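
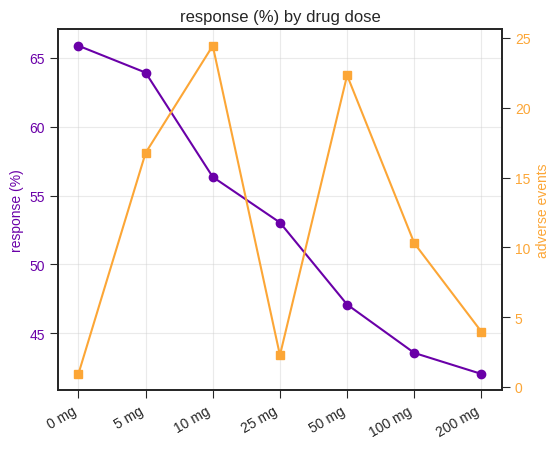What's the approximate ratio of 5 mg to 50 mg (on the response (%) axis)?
≈ 1.33×

5 mg ≈ 64, 50 mg ≈ 48; 64/48 ≈ 1.33.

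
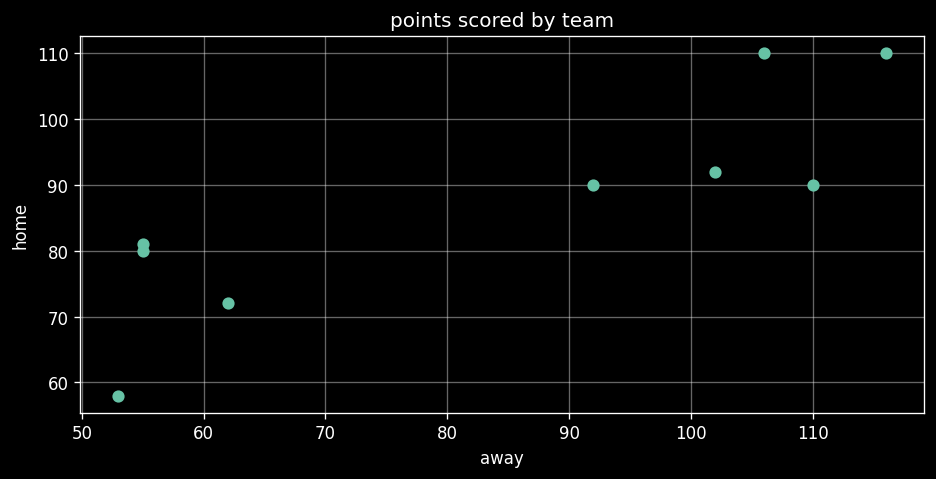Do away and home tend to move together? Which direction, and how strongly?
Points are positively correlated; strong (|r| ≈ 0.8).

positive, strong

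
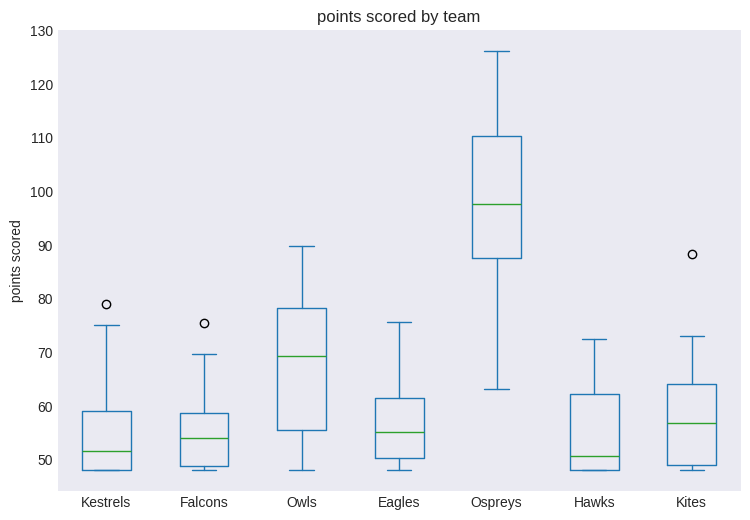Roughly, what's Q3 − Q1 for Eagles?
≈ 10

Q3 ≈ 60, Q1 ≈ 50; IQR ≈ 10.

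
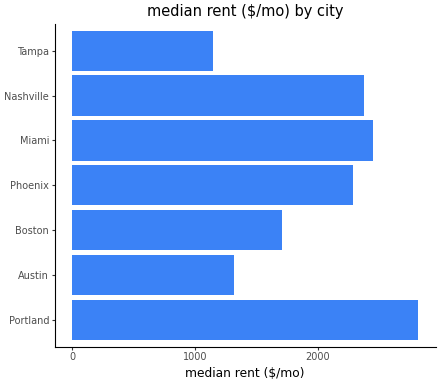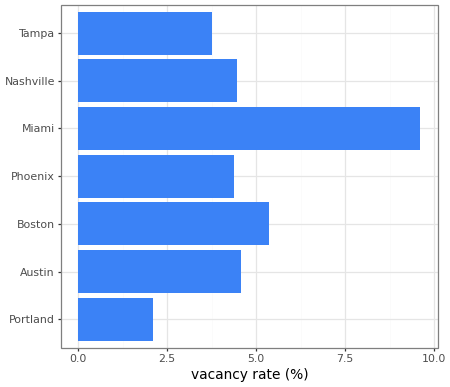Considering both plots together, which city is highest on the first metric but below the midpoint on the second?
Chart 2 median vacancy rate (%) ≈ 4; below-median cities: Portland, Phoenix, Tampa. Among those, Portland has the highest median rent ($/mo) (≈ 3000).

Portland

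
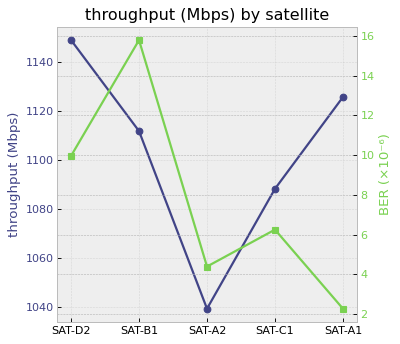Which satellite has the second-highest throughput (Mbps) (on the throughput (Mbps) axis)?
Top 3 (on the throughput (Mbps) axis): SAT-D2 ≈ 1150, SAT-A1 ≈ 1130, SAT-B1 ≈ 1110.

SAT-A1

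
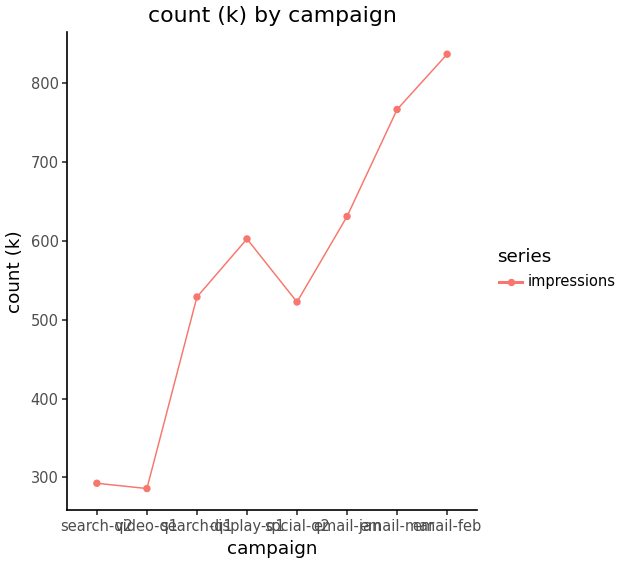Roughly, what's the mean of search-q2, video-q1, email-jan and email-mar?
≈ 500

(300 + 300 + 650 + 750) / 4 ≈ 500.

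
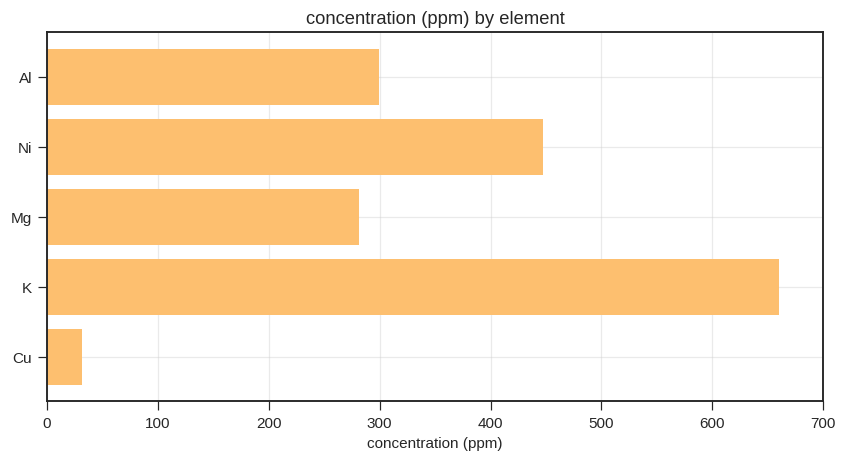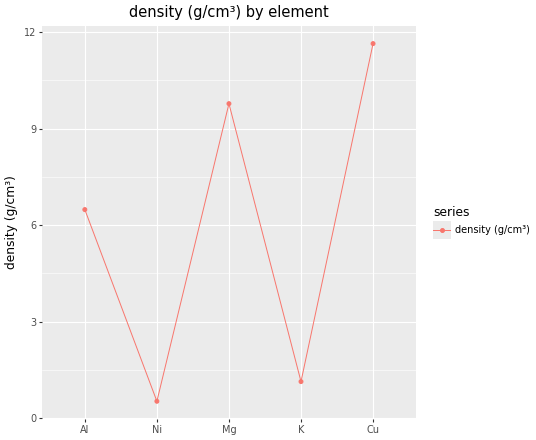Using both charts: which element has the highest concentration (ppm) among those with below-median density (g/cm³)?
Chart 2 median density (g/cm³) ≈ 6; below-median elements: Ni, K. Among those, K has the highest concentration (ppm) (≈ 700).

K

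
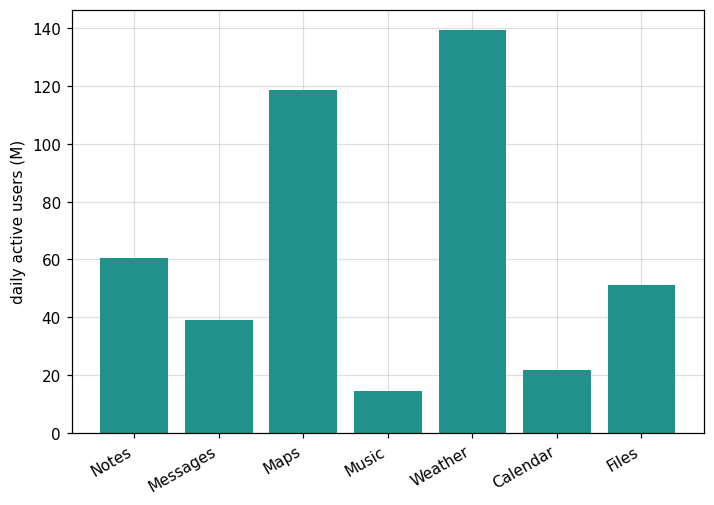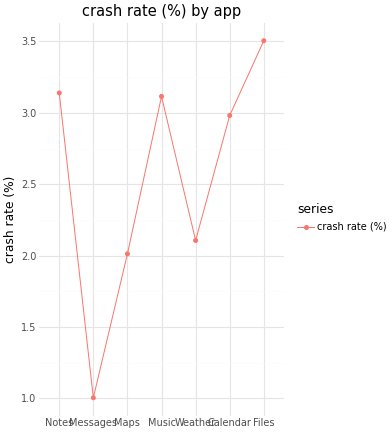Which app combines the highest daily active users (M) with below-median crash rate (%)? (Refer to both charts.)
Weather

Chart 2 median crash rate (%) ≈ 3; below-median apps: Messages, Maps, Weather. Among those, Weather has the highest daily active users (M) (≈ 140).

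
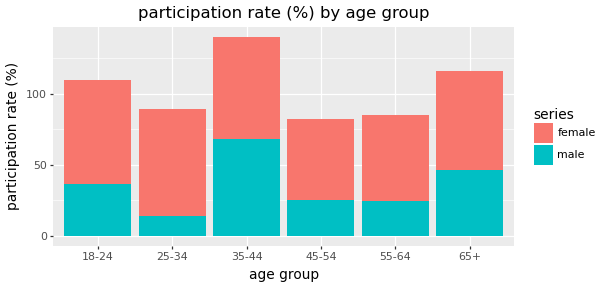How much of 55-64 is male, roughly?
male top ≈ 20, bottom ≈ 0; segment ≈ 20.

≈ 20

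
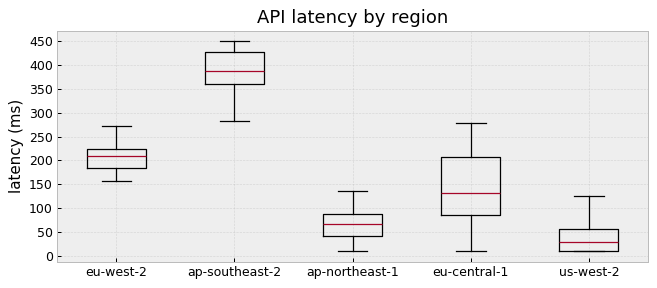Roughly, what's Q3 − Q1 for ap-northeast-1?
≈ 50

Q3 ≈ 100, Q1 ≈ 50; IQR ≈ 50.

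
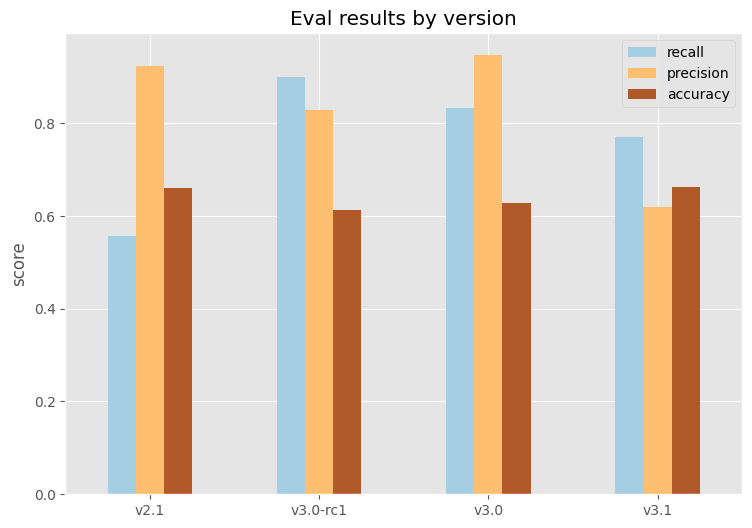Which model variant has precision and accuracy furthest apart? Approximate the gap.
v3.0, ≈ 0.3

v3.0: precision ≈ 0.9, accuracy ≈ 0.6 → gap ≈ 0.3. Next-largest (v2.1) is only ≈ 0.2.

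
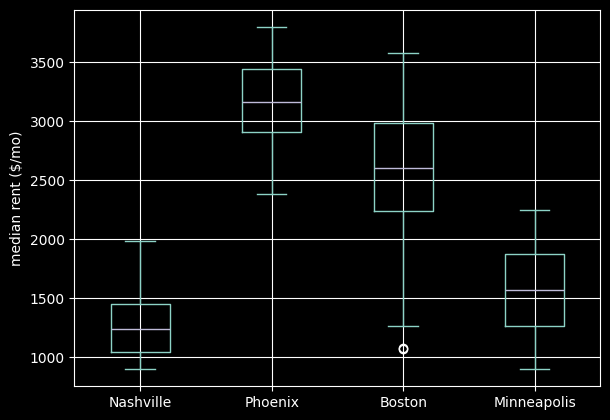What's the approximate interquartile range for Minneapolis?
≈ 600

Q3 ≈ 1800, Q1 ≈ 1200; IQR ≈ 600.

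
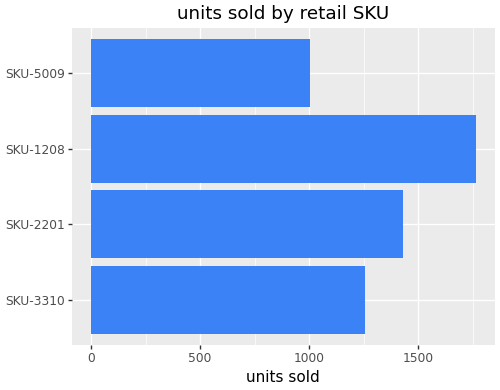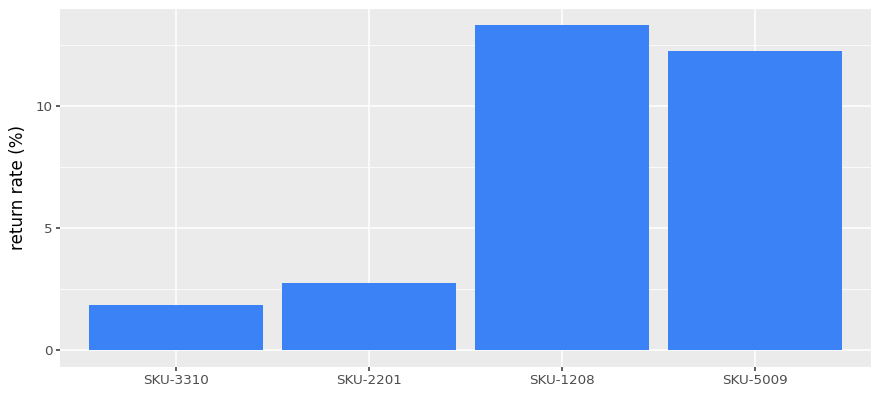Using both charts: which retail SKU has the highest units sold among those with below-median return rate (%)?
Chart 2 median return rate (%) ≈ 8; below-median retail SKUs: SKU-3310, SKU-2201. Among those, SKU-2201 has the highest units sold (≈ 1400).

SKU-2201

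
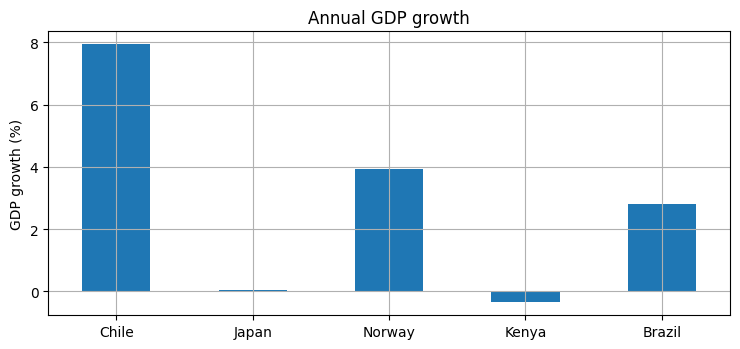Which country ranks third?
Top 4: Chile ≈ 8, Norway ≈ 4, Brazil ≈ 3, Japan ≈ 0.

Brazil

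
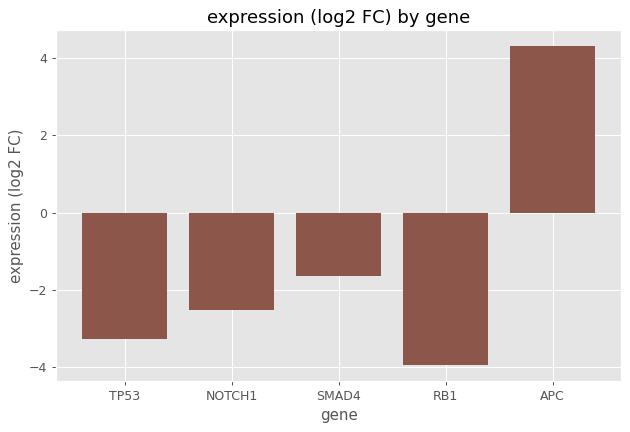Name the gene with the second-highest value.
Top 3: APC ≈ 4, SMAD4 ≈ -2, NOTCH1 ≈ -3.

SMAD4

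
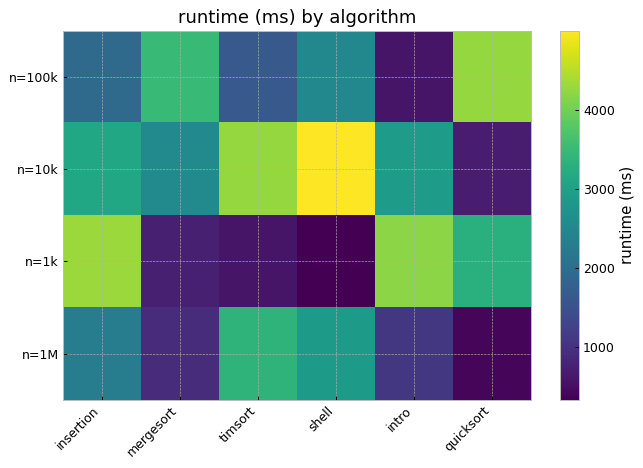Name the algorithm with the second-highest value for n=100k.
Top 3 for n=100k: quicksort ≈ 4500, mergesort ≈ 3500, shell ≈ 2500.

mergesort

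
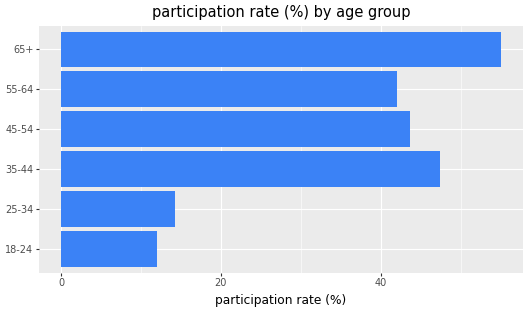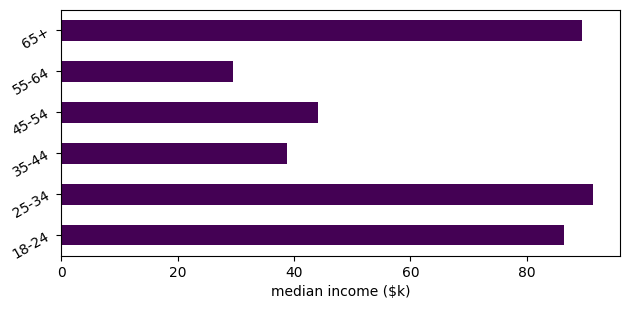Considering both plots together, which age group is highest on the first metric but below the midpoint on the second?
Chart 2 median median income ($k) ≈ 70; below-median age groups: 35-44, 45-54, 55-64. Among those, 35-44 has the highest participation rate (%) (≈ 50).

35-44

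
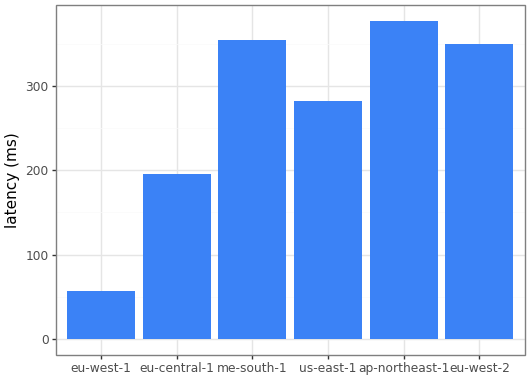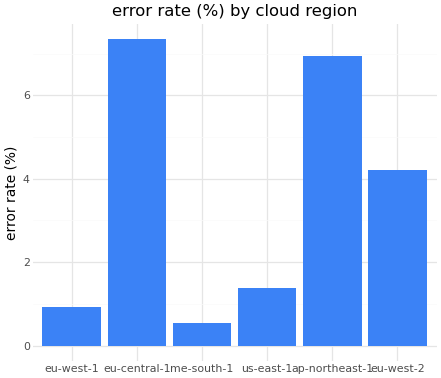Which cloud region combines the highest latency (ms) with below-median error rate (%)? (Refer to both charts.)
me-south-1

Chart 2 median error rate (%) ≈ 3; below-median cloud regions: eu-west-1, me-south-1, us-east-1. Among those, me-south-1 has the highest latency (ms) (≈ 350).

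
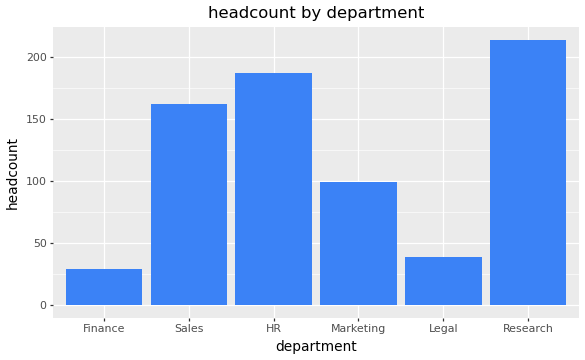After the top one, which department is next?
Top 3: Research ≈ 220, HR ≈ 180, Sales ≈ 160.

HR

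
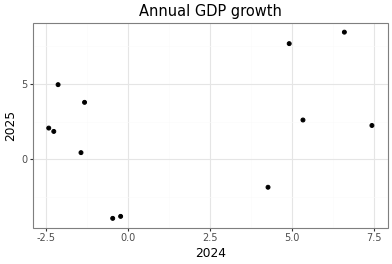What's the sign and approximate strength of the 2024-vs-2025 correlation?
Points are positively correlated; weak (|r| ≈ 0.3).

positive, weak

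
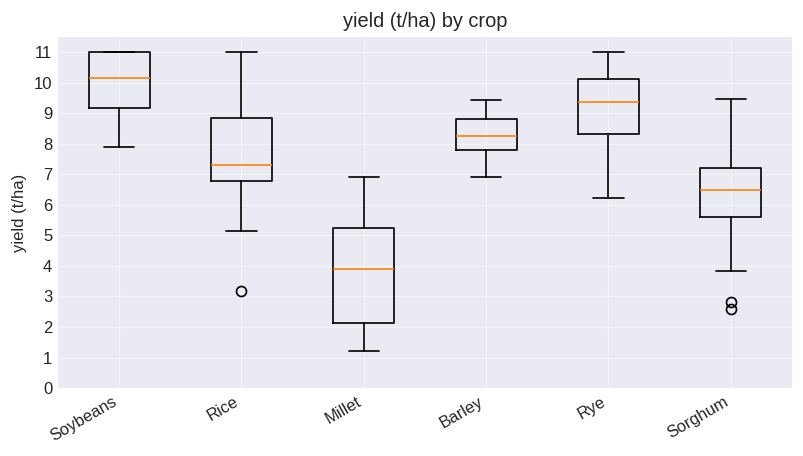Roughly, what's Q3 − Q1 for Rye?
≈ 2

Q3 ≈ 10, Q1 ≈ 8; IQR ≈ 2.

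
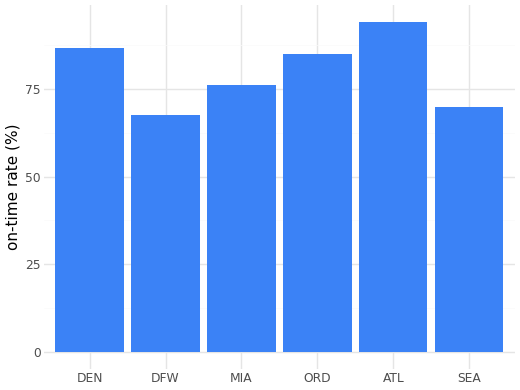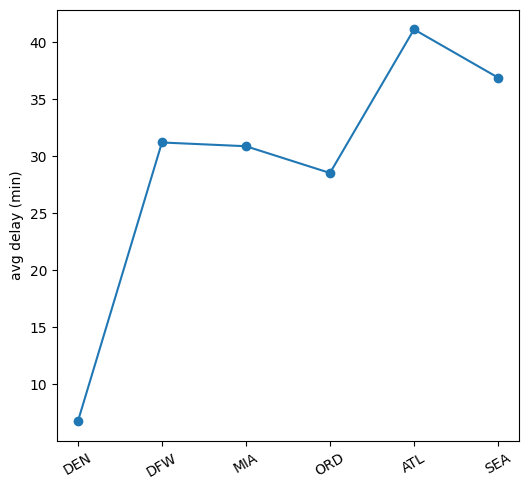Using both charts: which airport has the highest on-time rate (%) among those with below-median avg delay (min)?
DEN

Chart 2 median avg delay (min) ≈ 30; below-median airports: DEN, MIA, ORD. Among those, DEN has the highest on-time rate (%) (≈ 90).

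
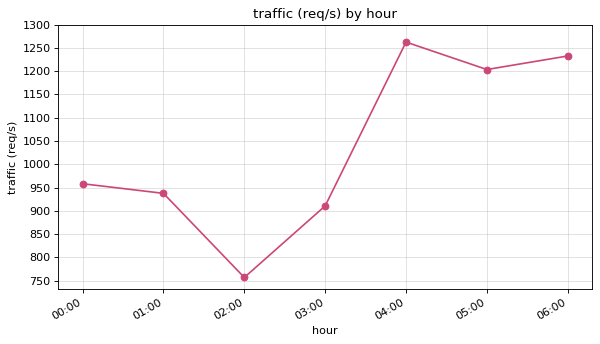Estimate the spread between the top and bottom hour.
≈ 500

Max 04:00 ≈ 1250, min 02:00 ≈ 750; range ≈ 500.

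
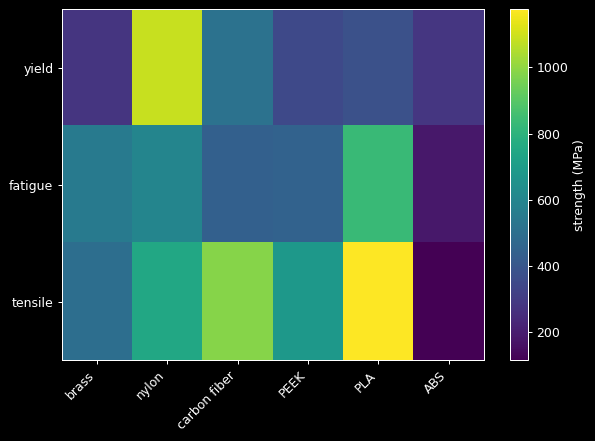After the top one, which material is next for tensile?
carbon fiber

Top 3 for tensile: PLA ≈ 1200, carbon fiber ≈ 1000, nylon ≈ 800.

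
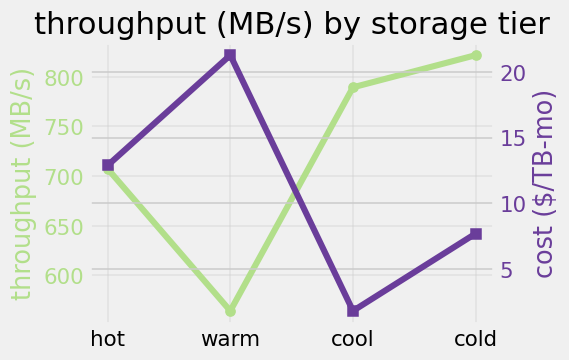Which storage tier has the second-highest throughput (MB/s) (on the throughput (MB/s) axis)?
Top 3 (on the throughput (MB/s) axis): cold ≈ 825, cool ≈ 800, hot ≈ 700.

cool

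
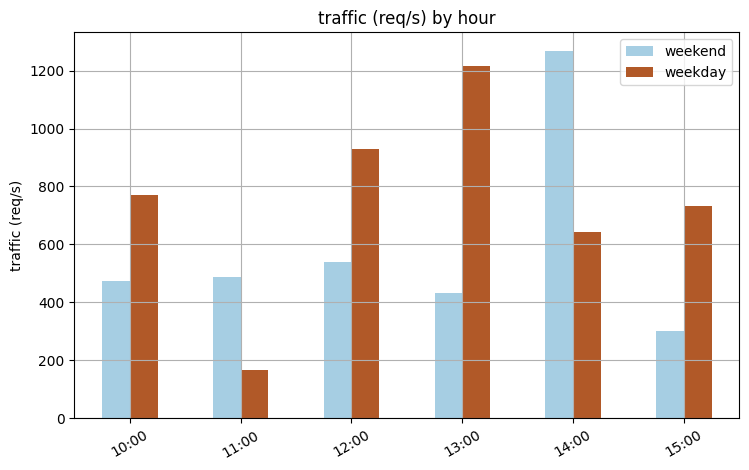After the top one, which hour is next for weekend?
12:00

Top 3 for weekend: 14:00 ≈ 1200, 12:00 ≈ 600, 11:00 ≈ 400.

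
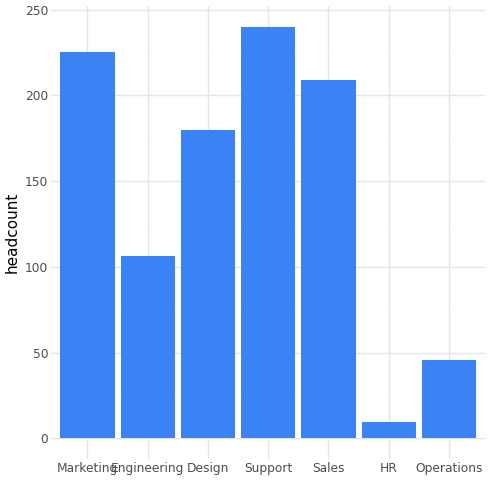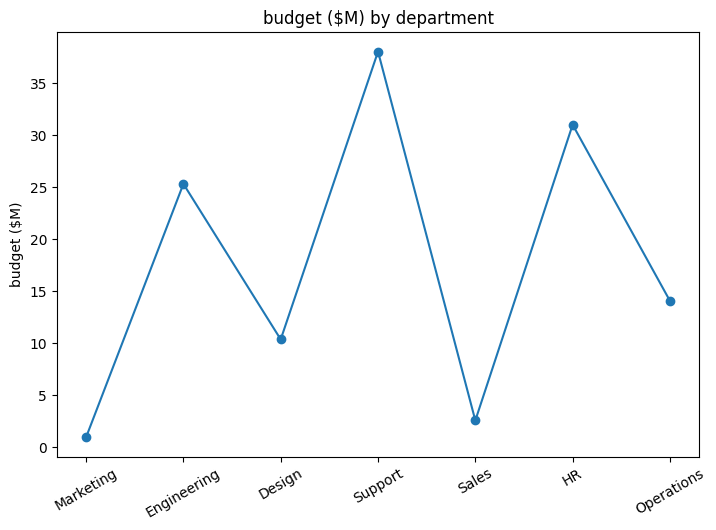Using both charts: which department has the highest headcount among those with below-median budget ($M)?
Marketing

Chart 2 median budget ($M) ≈ 15; below-median departments: Marketing, Design, Sales. Among those, Marketing has the highest headcount (≈ 225).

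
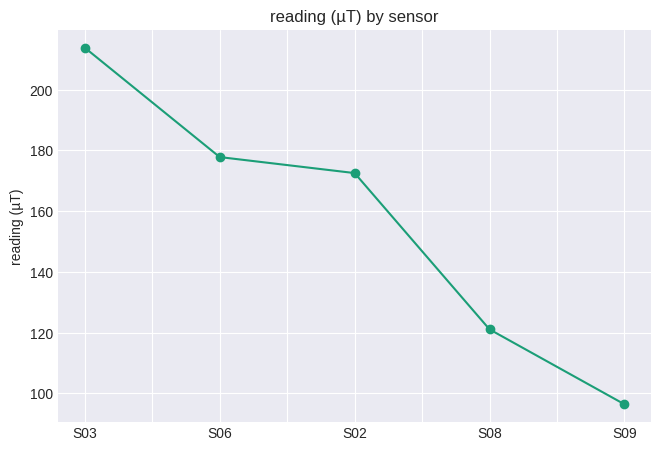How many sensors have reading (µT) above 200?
Above 200: S03.

1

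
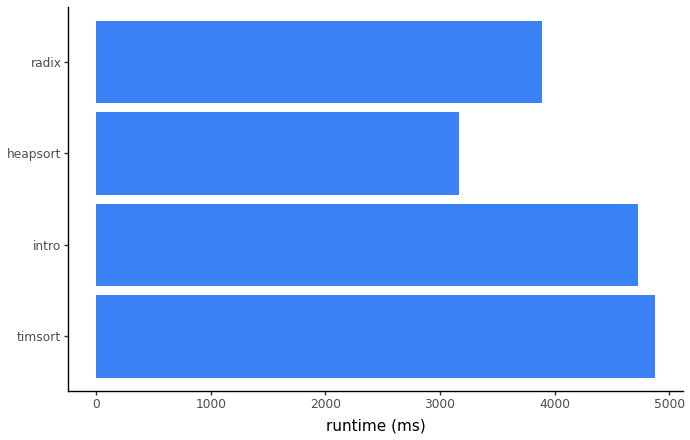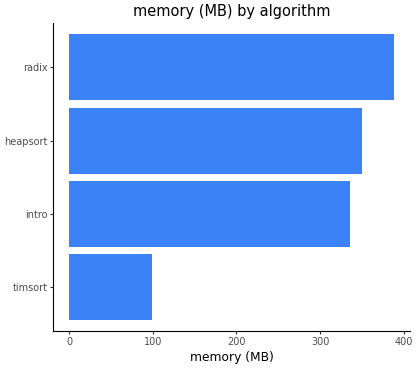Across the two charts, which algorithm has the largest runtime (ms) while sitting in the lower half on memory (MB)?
timsort

Chart 2 median memory (MB) ≈ 350; below-median algorithms: timsort, intro. Among those, timsort has the highest runtime (ms) (≈ 5000).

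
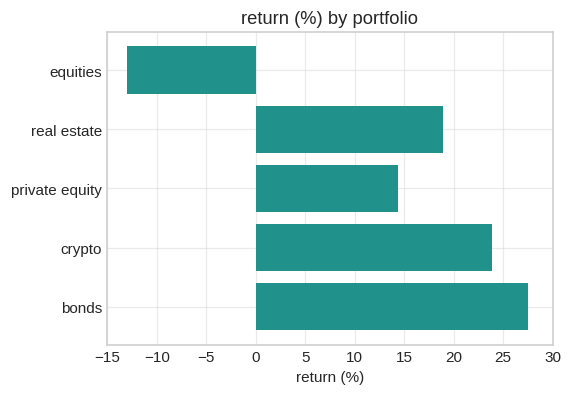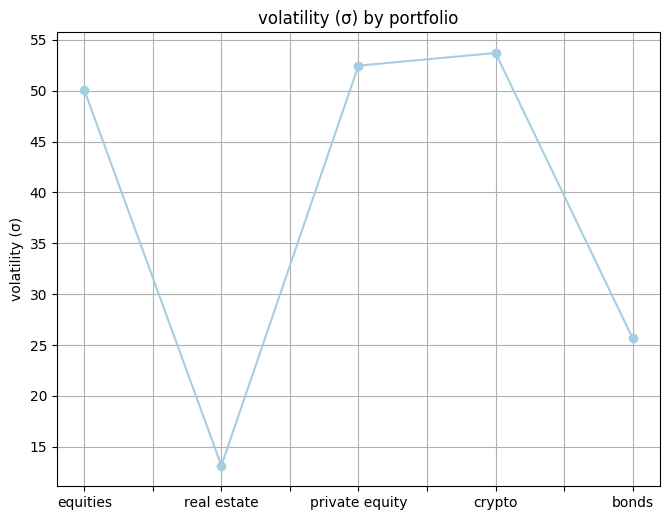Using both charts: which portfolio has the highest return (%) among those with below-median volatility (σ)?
Chart 2 median volatility (σ) ≈ 50; below-median portfolios: real estate, bonds. Among those, bonds has the highest return (%) (≈ 30).

bonds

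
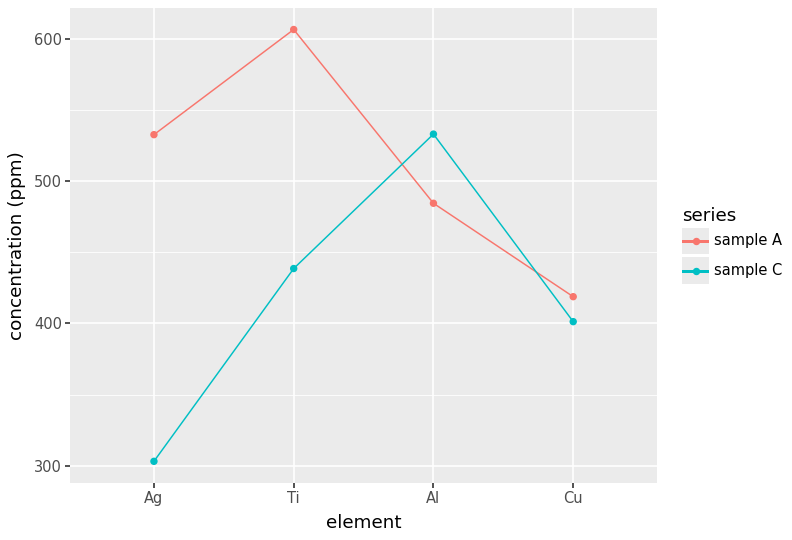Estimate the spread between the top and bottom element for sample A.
≈ 200

Max Ti ≈ 600, min Cu ≈ 400; range ≈ 200.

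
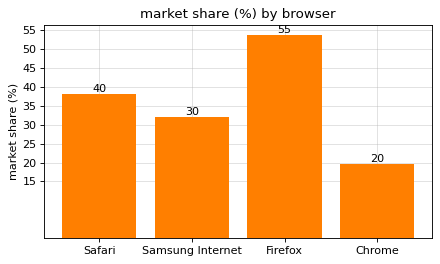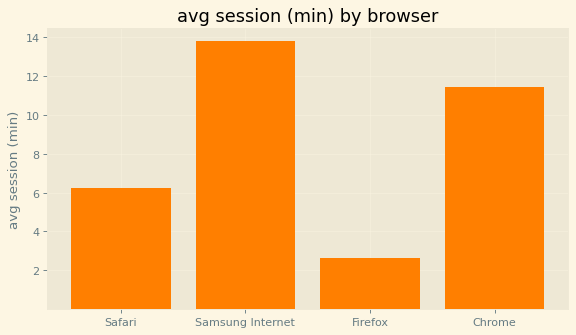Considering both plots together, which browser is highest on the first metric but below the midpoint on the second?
Chart 2 median avg session (min) ≈ 8; below-median browsers: Safari, Firefox. Among those, Firefox has the highest market share (%) (≈ 55).

Firefox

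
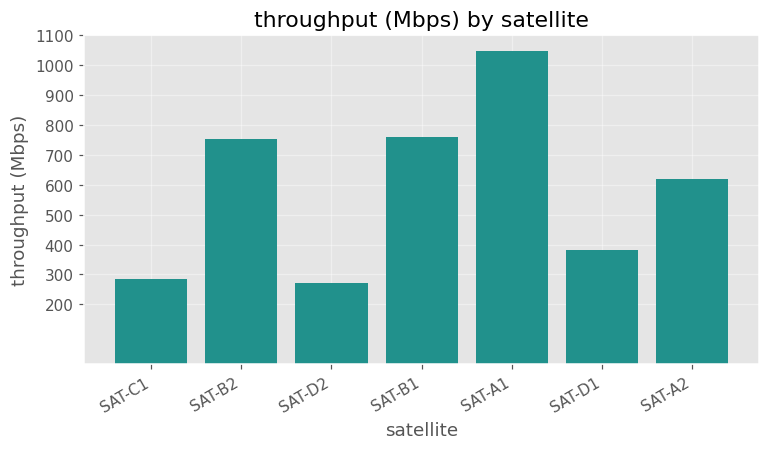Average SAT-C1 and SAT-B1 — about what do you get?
≈ 550

(300 + 800) / 2 ≈ 550.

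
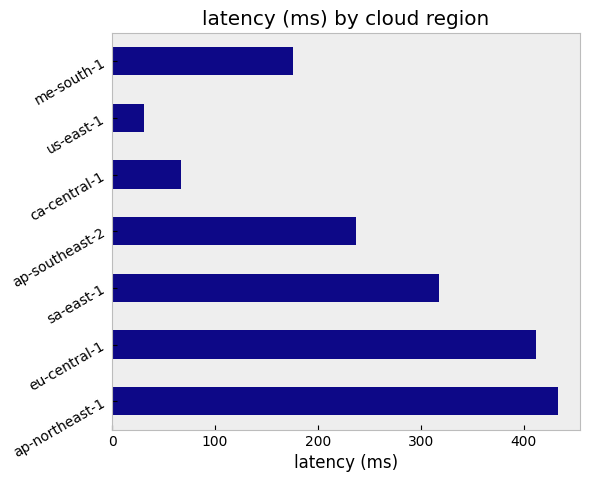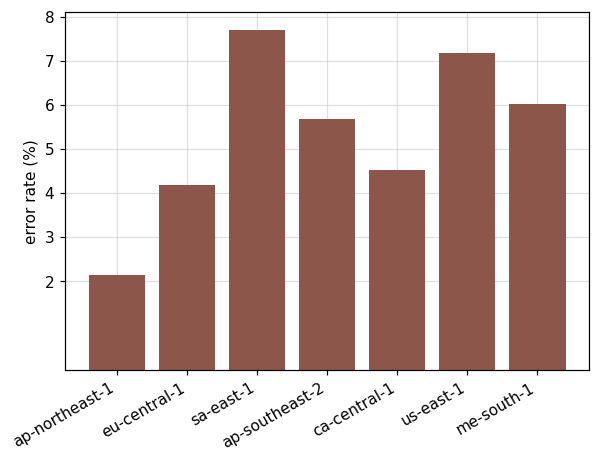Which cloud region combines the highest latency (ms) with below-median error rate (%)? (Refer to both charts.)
ap-northeast-1

Chart 2 median error rate (%) ≈ 6; below-median cloud regions: ap-northeast-1, eu-central-1, ca-central-1. Among those, ap-northeast-1 has the highest latency (ms) (≈ 450).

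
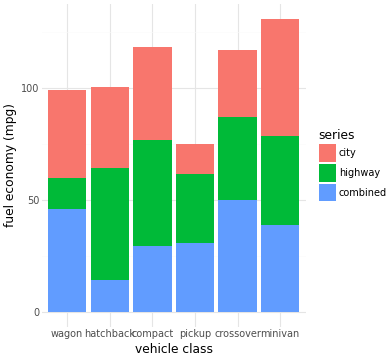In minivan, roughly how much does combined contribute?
≈ 40

combined top ≈ 40, bottom ≈ 0; segment ≈ 40.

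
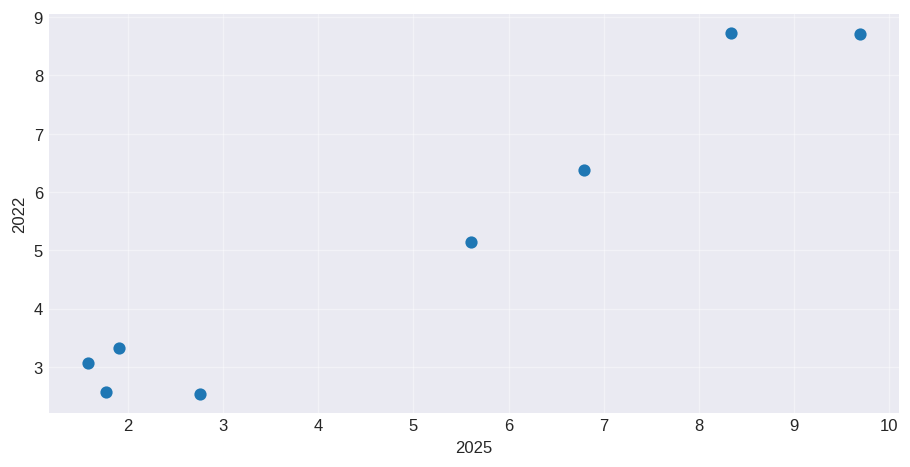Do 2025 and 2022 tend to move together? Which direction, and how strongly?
positive, strong

Points are positively correlated; strong (|r| ≈ 1.0).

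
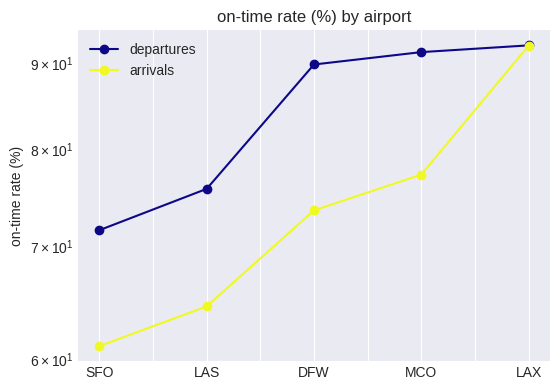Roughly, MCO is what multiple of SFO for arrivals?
≈ 1.25×

MCO ≈ 75, SFO ≈ 60; 75/60 ≈ 1.25.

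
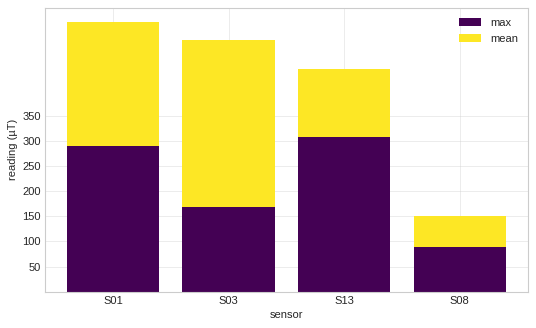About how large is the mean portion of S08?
mean top ≈ 150, bottom ≈ 100; segment ≈ 50.

≈ 50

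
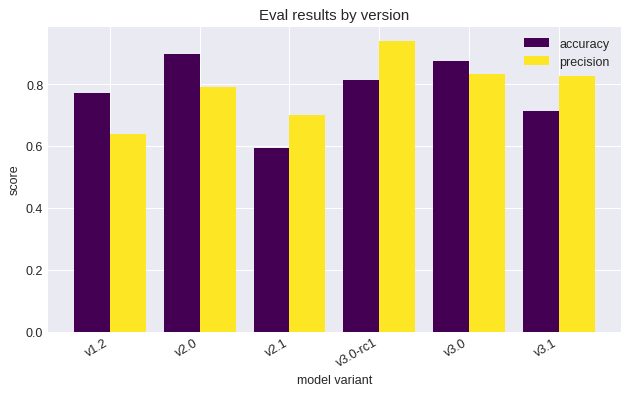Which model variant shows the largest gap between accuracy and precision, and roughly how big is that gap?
v1.2, ≈ 0.2

v1.2: accuracy ≈ 0.8, precision ≈ 0.6 → gap ≈ 0.2. Next-largest (v3.0-rc1) is only ≈ 0.1.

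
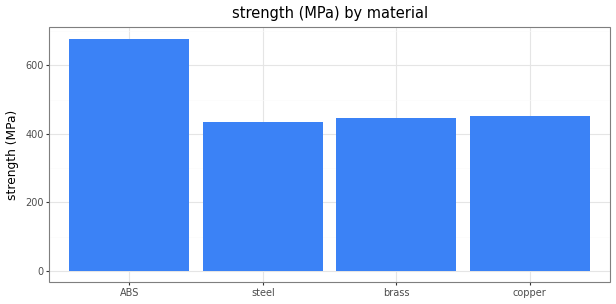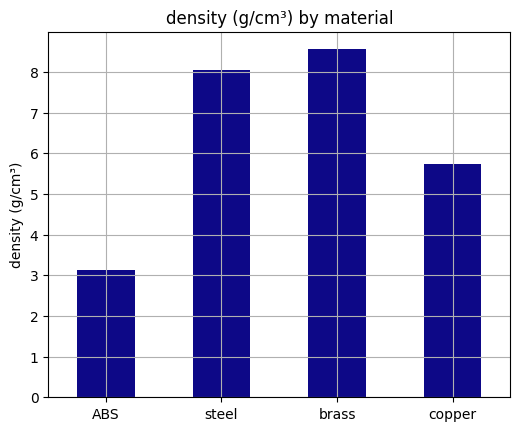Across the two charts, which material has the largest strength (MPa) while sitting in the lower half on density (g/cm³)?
ABS

Chart 2 median density (g/cm³) ≈ 7; below-median materials: ABS, copper. Among those, ABS has the highest strength (MPa) (≈ 700).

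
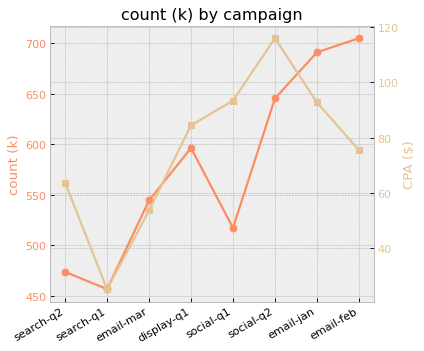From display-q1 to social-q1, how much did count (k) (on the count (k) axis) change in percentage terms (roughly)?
≈ -12.5%

display-q1 ≈ 600, social-q1 ≈ 525; (525 − 600) / 600 ≈ -12.5%.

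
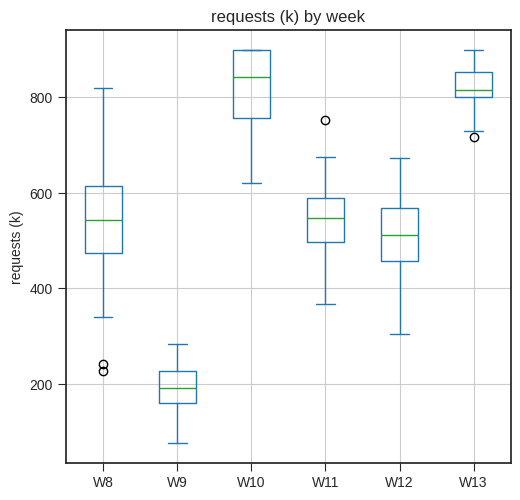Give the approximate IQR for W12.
Q3 ≈ 600, Q1 ≈ 500; IQR ≈ 100.

≈ 100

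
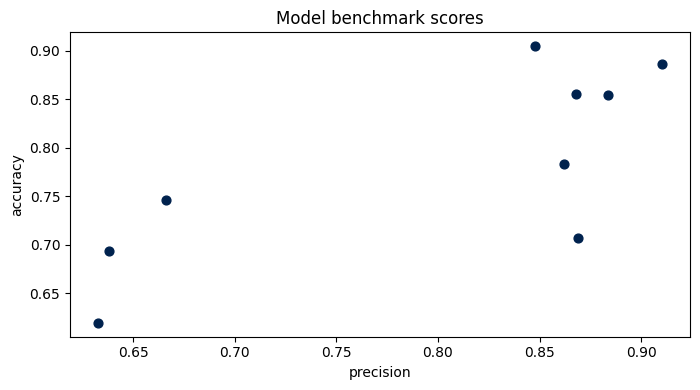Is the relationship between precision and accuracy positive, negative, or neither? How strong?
Points are positively correlated; strong (|r| ≈ 0.8).

positive, strong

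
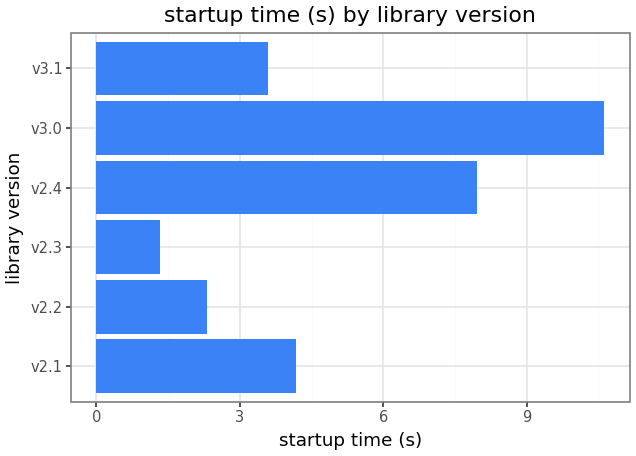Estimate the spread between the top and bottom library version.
≈ 10

Max v3.0 ≈ 11, min v2.3 ≈ 1; range ≈ 10.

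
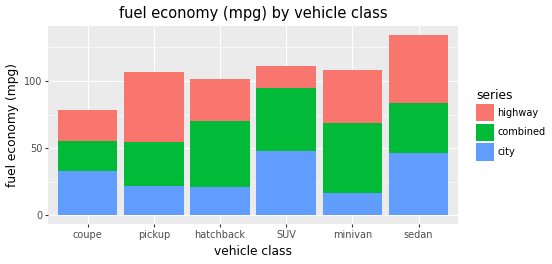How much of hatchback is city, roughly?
city top ≈ 20, bottom ≈ 0; segment ≈ 20.

≈ 20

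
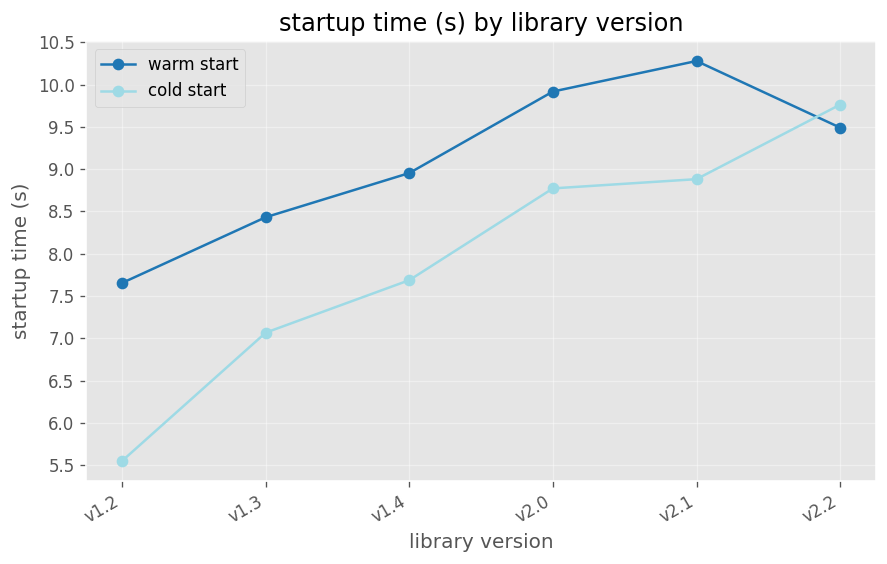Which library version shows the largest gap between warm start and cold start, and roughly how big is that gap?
v1.2: warm start ≈ 7.5, cold start ≈ 5.5 → gap ≈ 2.0. Next-largest (v2.1) is only ≈ 1.5.

v1.2, ≈ 2.0 s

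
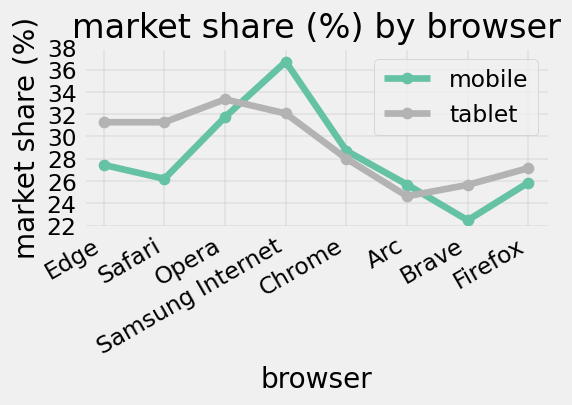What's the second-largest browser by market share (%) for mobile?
Opera

Top 3 for mobile: Samsung Internet ≈ 36, Opera ≈ 32, Chrome ≈ 28.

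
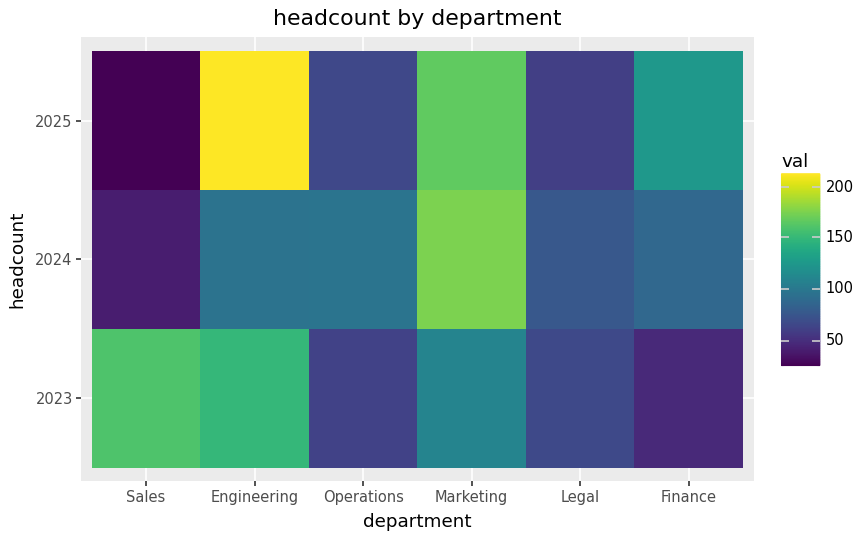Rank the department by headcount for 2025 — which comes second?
Top 3 for 2025: Engineering ≈ 220, Marketing ≈ 160, Finance ≈ 120.

Marketing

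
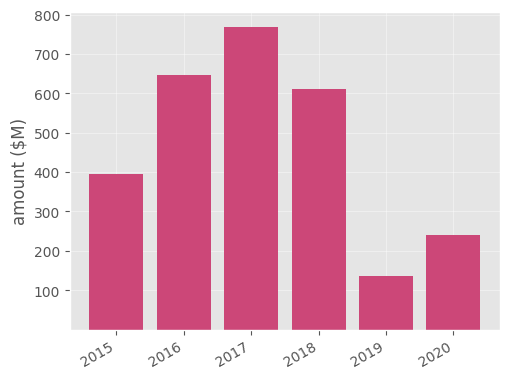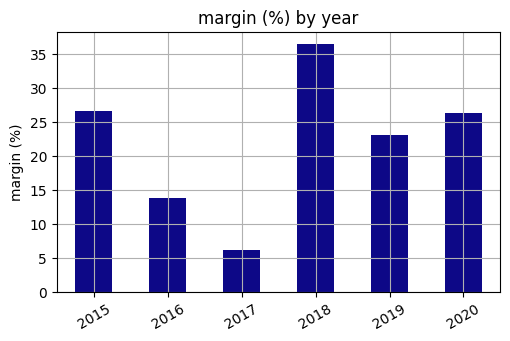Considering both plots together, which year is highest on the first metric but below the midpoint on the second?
Chart 2 median margin (%) ≈ 25; below-median years: 2016, 2017, 2019. Among those, 2017 has the highest amount ($M) (≈ 800).

2017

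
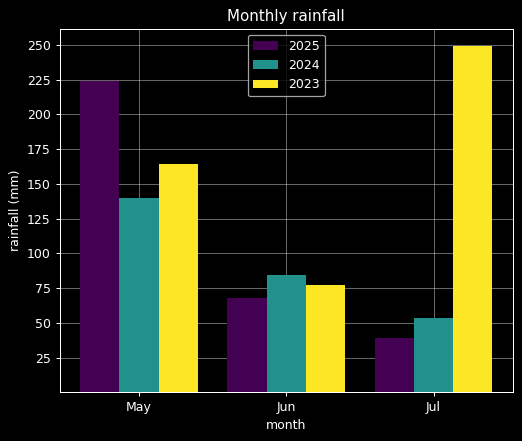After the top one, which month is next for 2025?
Jun

Top 3 for 2025: May ≈ 225, Jun ≈ 75, Jul ≈ 50.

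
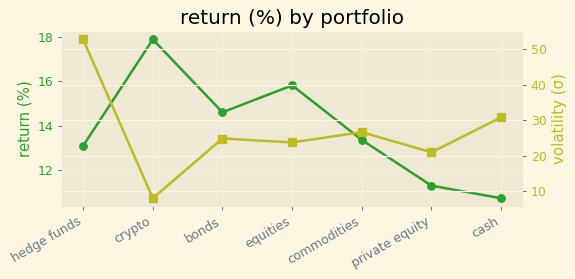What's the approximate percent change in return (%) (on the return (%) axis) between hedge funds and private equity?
≈ -15.4%

hedge funds ≈ 13, private equity ≈ 11; (11 − 13) / 13 ≈ -15.4%.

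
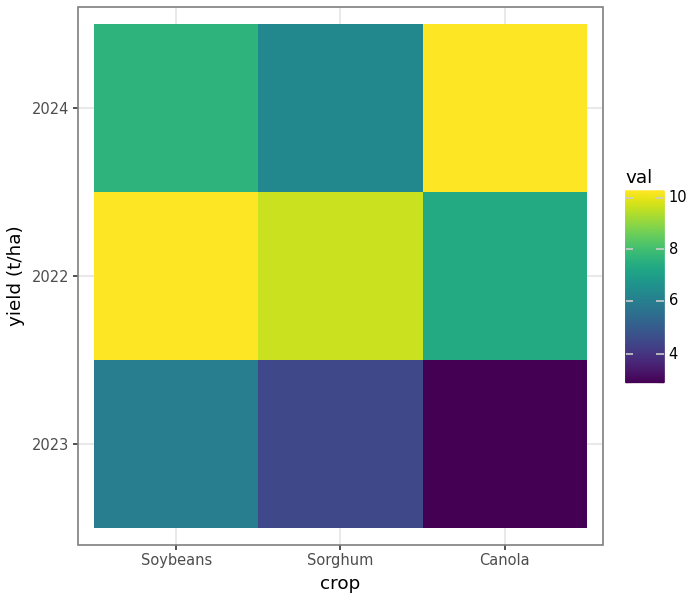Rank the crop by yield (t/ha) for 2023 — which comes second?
Sorghum

Top 3 for 2023: Soybeans ≈ 6, Sorghum ≈ 4, Canola ≈ 3.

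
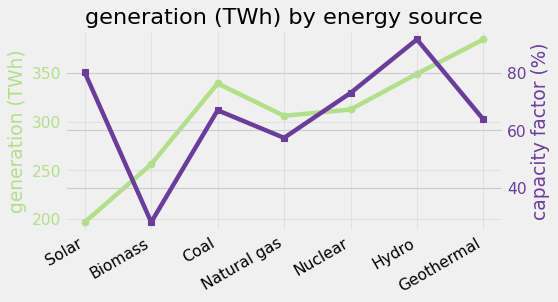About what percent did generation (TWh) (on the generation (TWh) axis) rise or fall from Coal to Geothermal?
≈ +11.8%

Coal ≈ 340, Geothermal ≈ 380; (380 − 340) / 340 ≈ +11.8%.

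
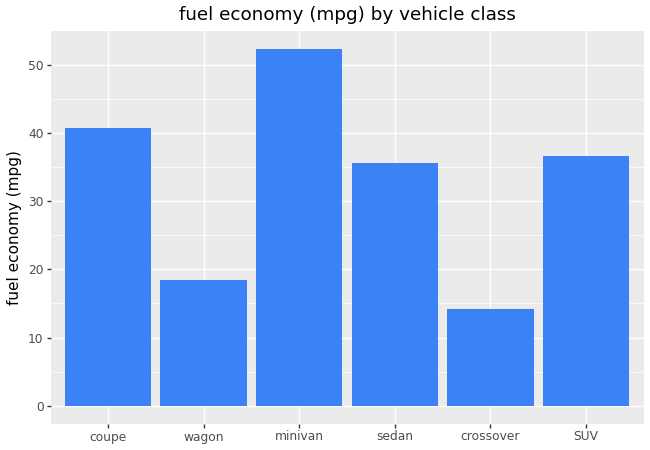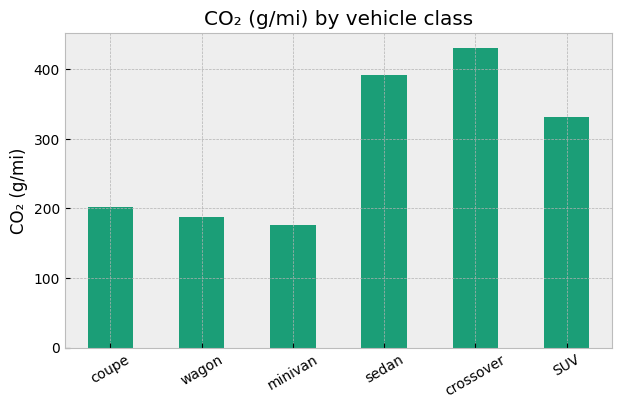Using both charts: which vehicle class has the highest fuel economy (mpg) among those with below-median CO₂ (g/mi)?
minivan

Chart 2 median CO₂ (g/mi) ≈ 250; below-median vehicle classes: coupe, wagon, minivan. Among those, minivan has the highest fuel economy (mpg) (≈ 50).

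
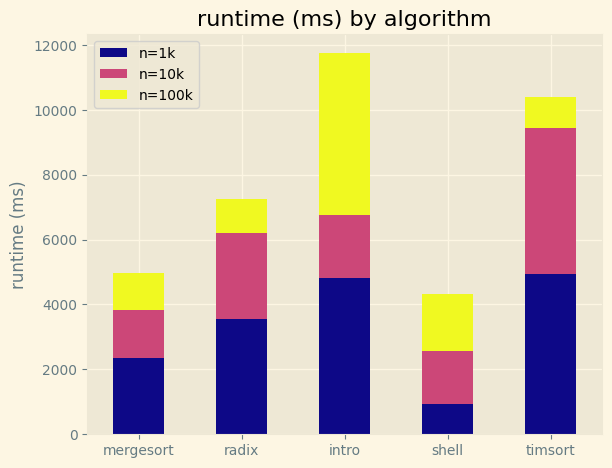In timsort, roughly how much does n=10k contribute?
≈ 4000

n=10k top ≈ 9000, bottom ≈ 5000; segment ≈ 4000.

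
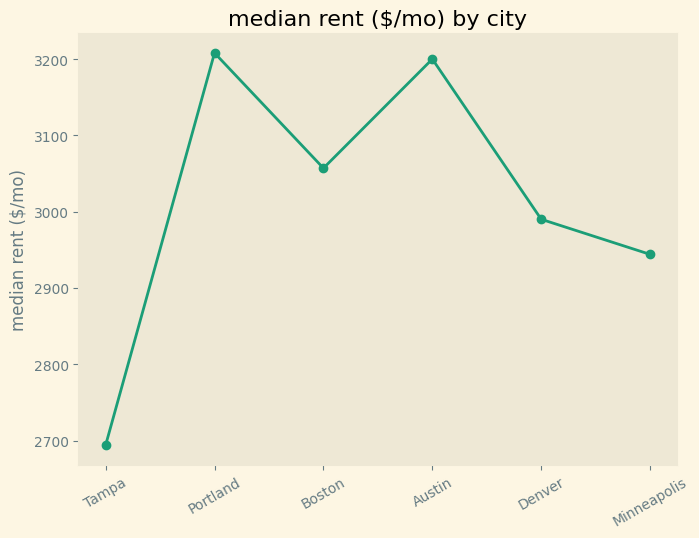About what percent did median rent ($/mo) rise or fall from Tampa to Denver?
Tampa ≈ 2700, Denver ≈ 3000; (3000 − 2700) / 2700 ≈ +11.1%.

≈ +11.1%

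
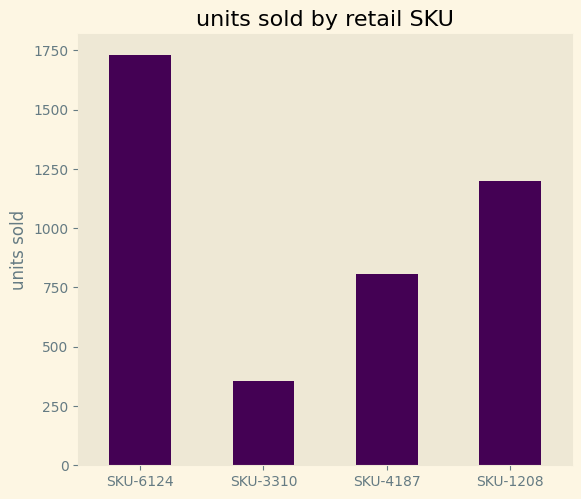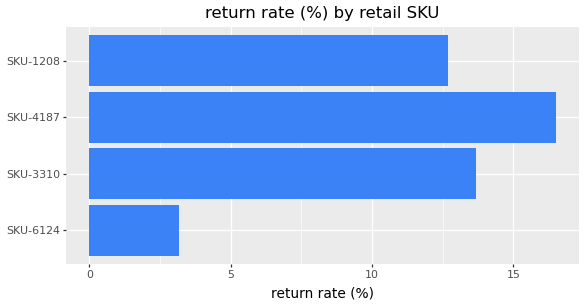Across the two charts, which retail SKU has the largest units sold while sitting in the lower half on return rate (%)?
SKU-6124

Chart 2 median return rate (%) ≈ 14; below-median retail SKUs: SKU-6124, SKU-1208. Among those, SKU-6124 has the highest units sold (≈ 1800).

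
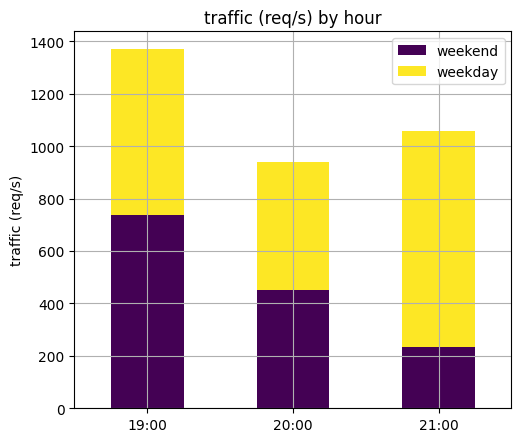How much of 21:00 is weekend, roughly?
≈ 200

weekend top ≈ 200, bottom ≈ 0; segment ≈ 200.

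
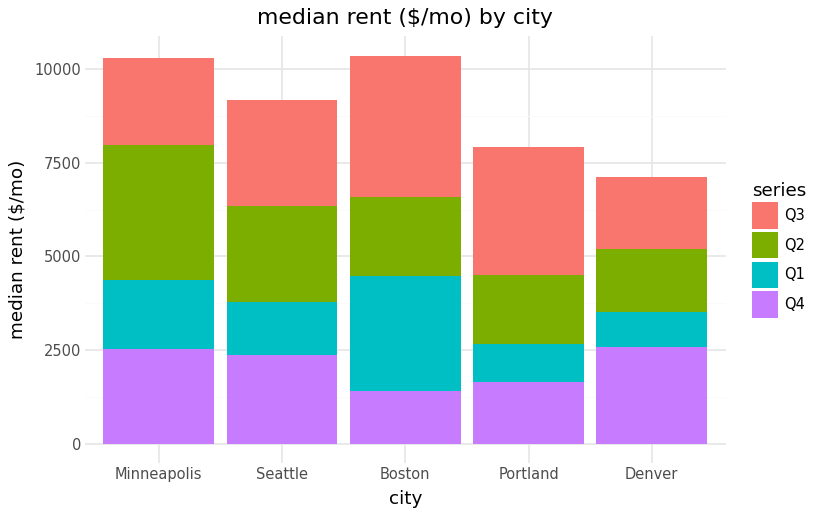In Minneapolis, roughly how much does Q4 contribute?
Q4 top ≈ 3000, bottom ≈ 0; segment ≈ 3000.

≈ 3000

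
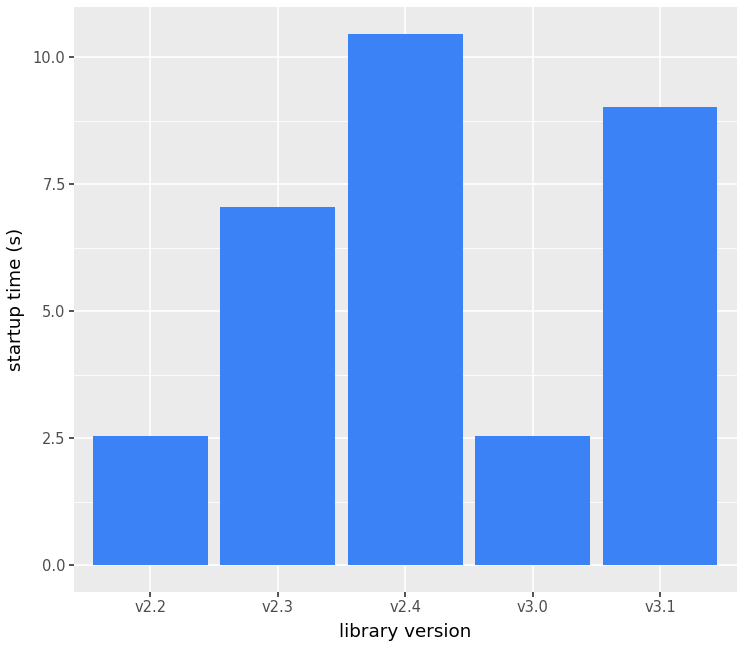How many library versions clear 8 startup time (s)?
2

Above 8: v2.4, v3.1.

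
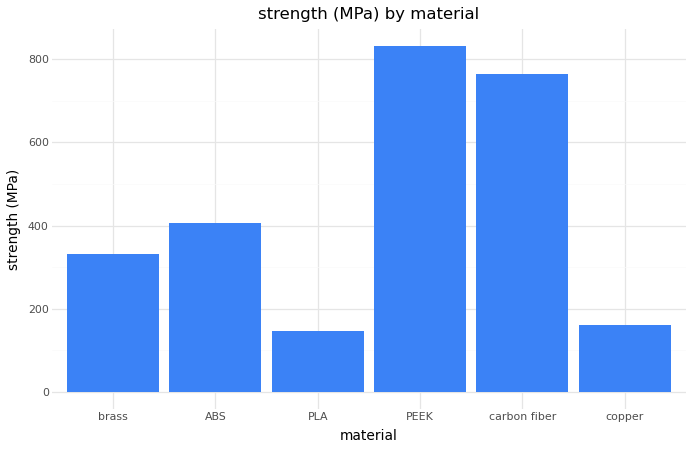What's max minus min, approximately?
≈ 700

Max PEEK ≈ 800, min PLA ≈ 100; range ≈ 700.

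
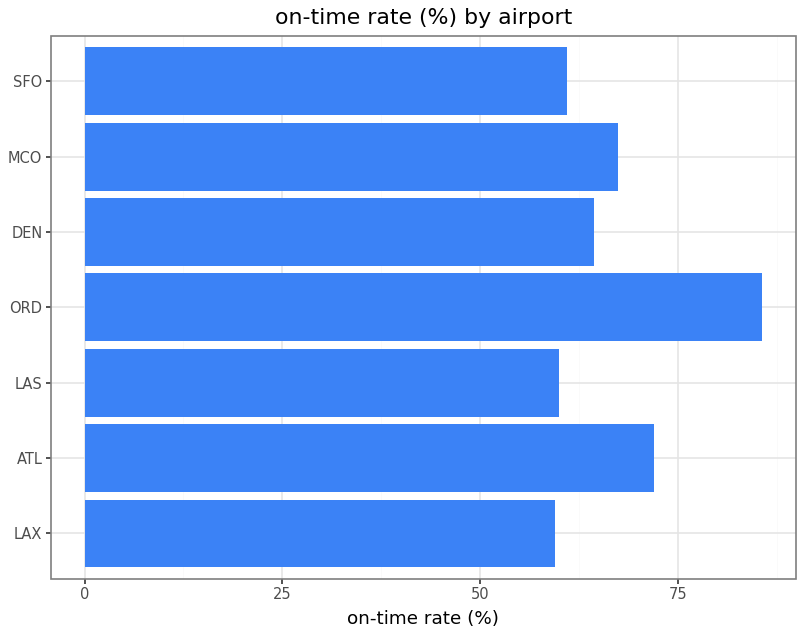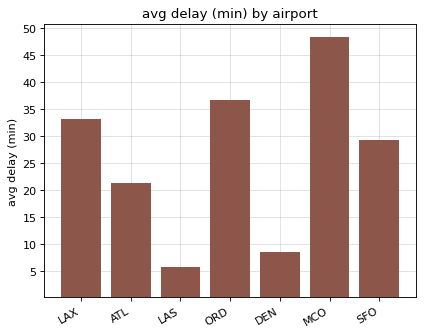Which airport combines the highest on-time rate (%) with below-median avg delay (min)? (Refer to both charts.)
ATL

Chart 2 median avg delay (min) ≈ 30; below-median airports: ATL, LAS, DEN. Among those, ATL has the highest on-time rate (%) (≈ 70).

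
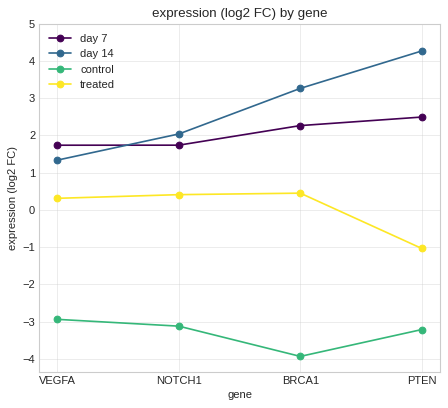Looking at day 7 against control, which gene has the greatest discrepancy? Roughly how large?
BRCA1, ≈ 6 log2 FC

BRCA1: day 7 ≈ 2, control ≈ -4 → gap ≈ 6. Next-largest (PTEN) is only ≈ 5.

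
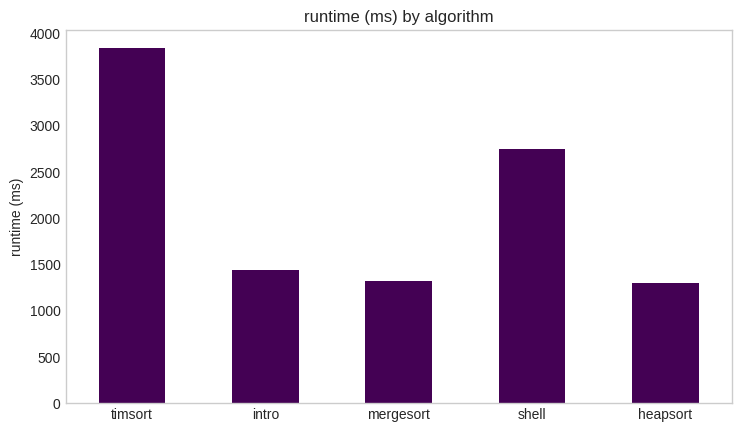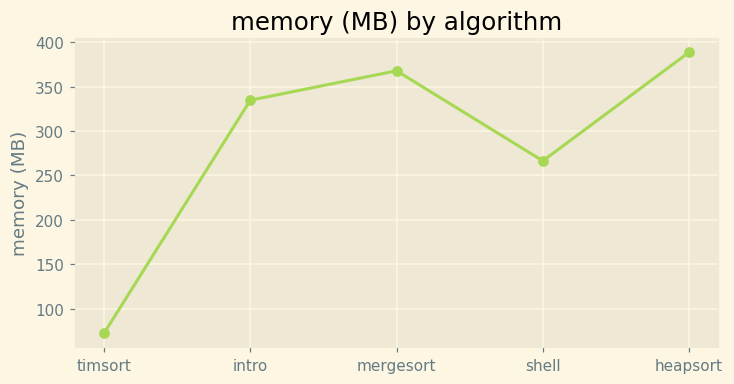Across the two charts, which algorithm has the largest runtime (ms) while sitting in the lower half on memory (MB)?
Chart 2 median memory (MB) ≈ 350; below-median algorithms: timsort, shell. Among those, timsort has the highest runtime (ms) (≈ 4000).

timsort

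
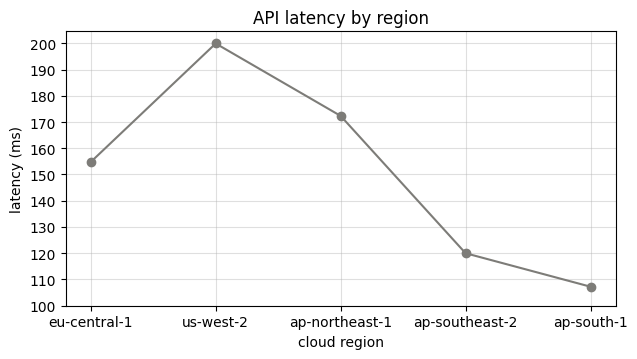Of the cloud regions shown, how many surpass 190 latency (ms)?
1

Above 190: us-west-2.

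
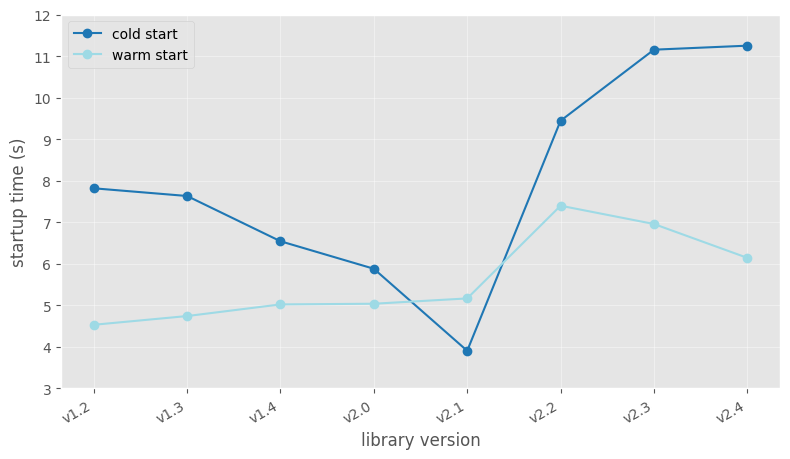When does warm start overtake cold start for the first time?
v2.1

v2.0: warm start ≈ 5 vs cold start ≈ 6 (not yet); v2.1: warm start ≈ 5 vs cold start ≈ 4 (first crossover).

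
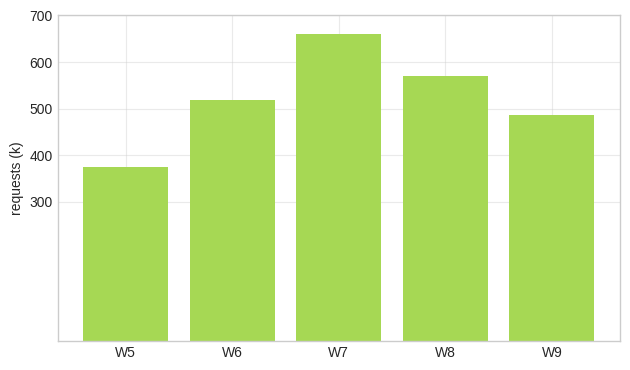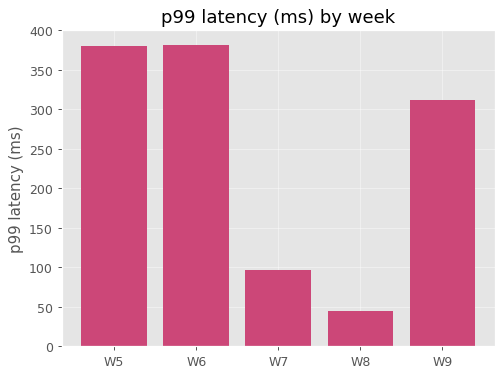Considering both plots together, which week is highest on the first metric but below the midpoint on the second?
Chart 2 median p99 latency (ms) ≈ 300; below-median weeks: W7, W8. Among those, W7 has the highest requests (k) (≈ 700).

W7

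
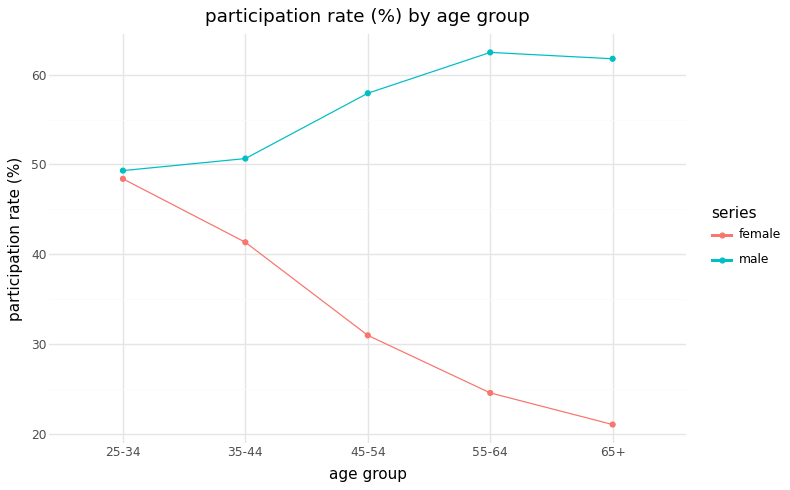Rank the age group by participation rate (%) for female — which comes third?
Top 4 for female: 25-34 ≈ 50, 35-44 ≈ 40, 45-54 ≈ 30, 55-64 ≈ 25.

45-54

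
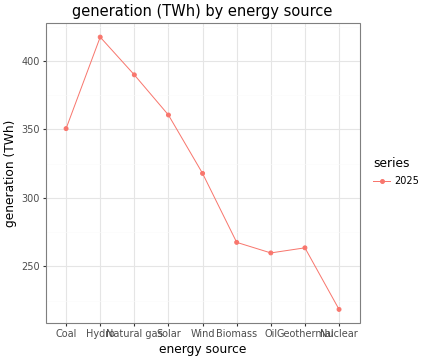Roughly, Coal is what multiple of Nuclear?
≈ 1.64×

Coal ≈ 360, Nuclear ≈ 220; 360/220 ≈ 1.64.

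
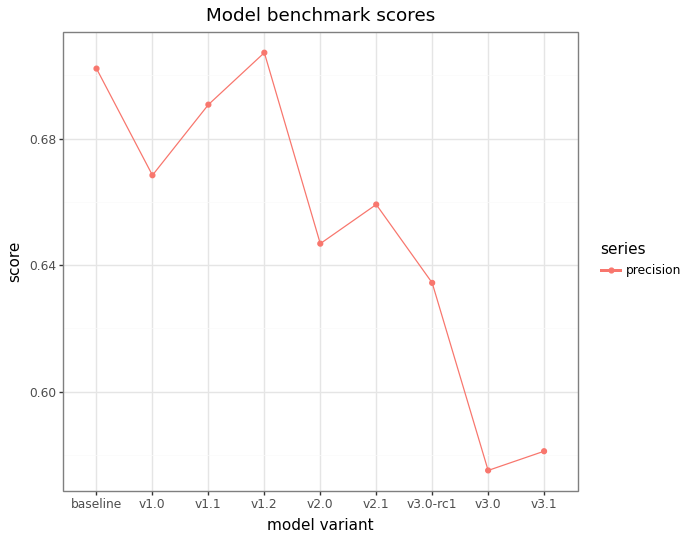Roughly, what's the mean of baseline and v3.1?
(0.70 + 0.58) / 2 ≈ 0.64.

≈ 0.64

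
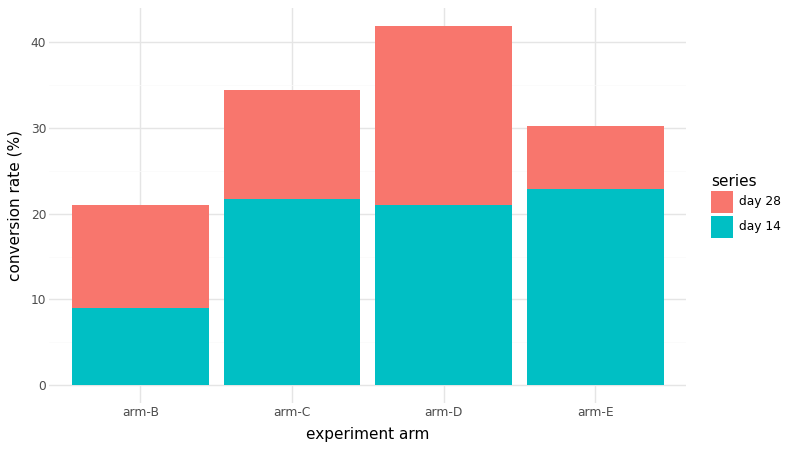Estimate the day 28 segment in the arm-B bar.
day 28 top ≈ 20, bottom ≈ 10; segment ≈ 10.

≈ 10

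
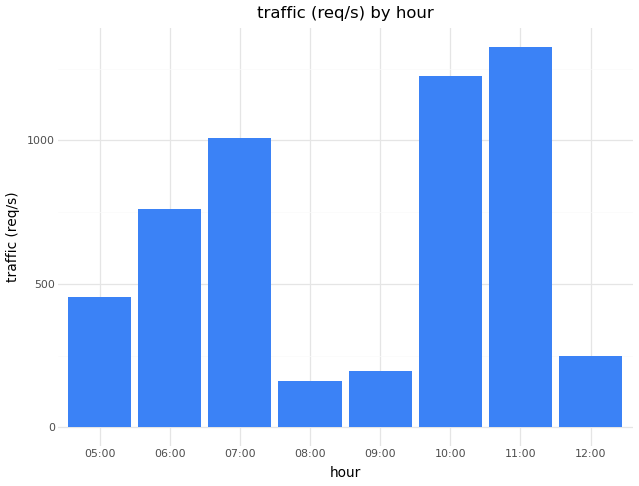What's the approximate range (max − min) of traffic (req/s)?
Max 11:00 ≈ 1400, min 08:00 ≈ 200; range ≈ 1200.

≈ 1200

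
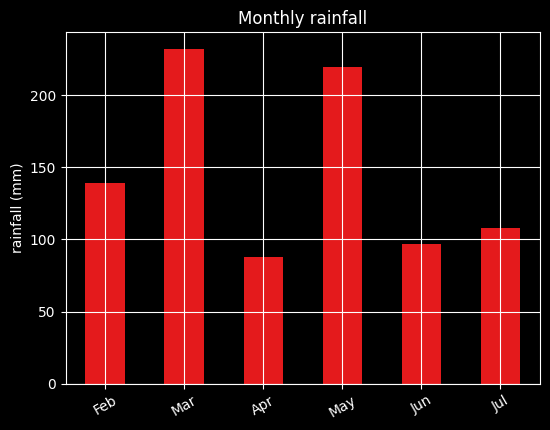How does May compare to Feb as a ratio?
≈ 1.57×

May ≈ 220, Feb ≈ 140; 220/140 ≈ 1.57.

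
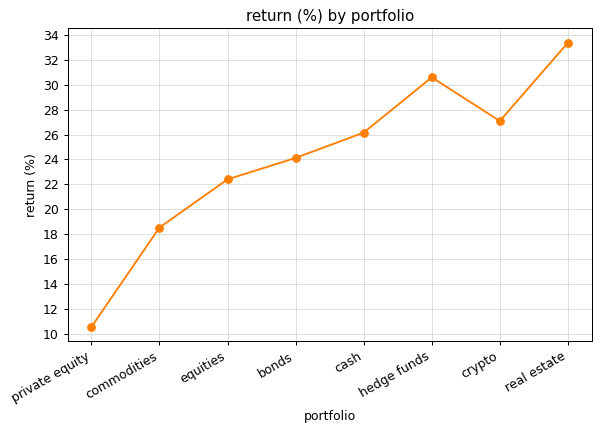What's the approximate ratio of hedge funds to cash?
≈ 1.15×

hedge funds ≈ 30, cash ≈ 26; 30/26 ≈ 1.15.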